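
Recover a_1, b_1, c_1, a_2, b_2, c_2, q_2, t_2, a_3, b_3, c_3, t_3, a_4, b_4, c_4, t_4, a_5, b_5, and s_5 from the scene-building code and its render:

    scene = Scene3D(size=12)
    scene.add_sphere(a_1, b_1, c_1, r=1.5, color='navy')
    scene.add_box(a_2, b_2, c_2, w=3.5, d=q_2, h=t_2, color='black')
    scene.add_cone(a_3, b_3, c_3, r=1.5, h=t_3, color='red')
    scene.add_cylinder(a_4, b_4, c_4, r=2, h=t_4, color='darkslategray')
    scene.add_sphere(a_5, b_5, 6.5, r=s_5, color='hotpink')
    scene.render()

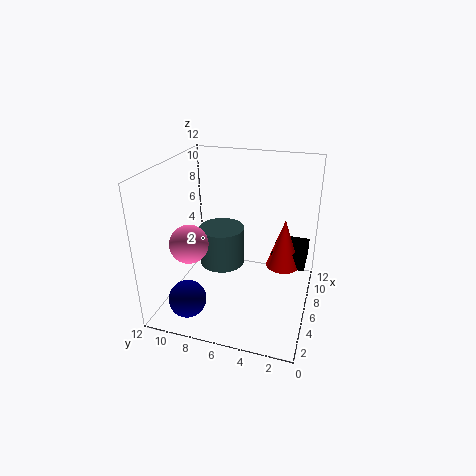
a_1 = 2; b_1 = 9; c_1 = 2; a_2 = 8; b_2 = 0.5; c_2 = 2.5; q_2 = 3; t_2 = 1.5; a_3 = 8.5; b_3 = 2.5; c_3 = 2.5; t_3 = 4.5; a_4 = 7.5; b_4 = 8; c_4 = 2.5; t_4 = 3.5; a_5 = 3; b_5 = 9; s_5 = 1.5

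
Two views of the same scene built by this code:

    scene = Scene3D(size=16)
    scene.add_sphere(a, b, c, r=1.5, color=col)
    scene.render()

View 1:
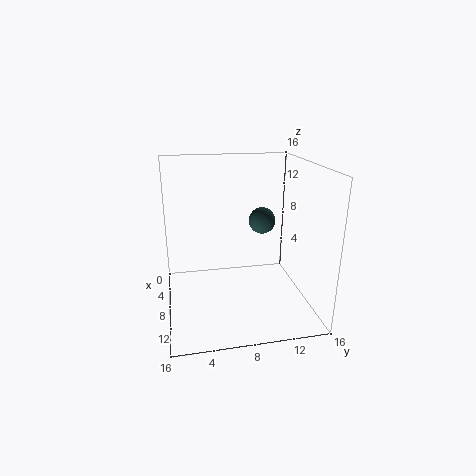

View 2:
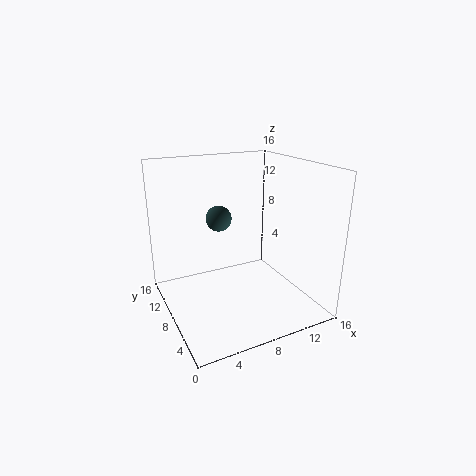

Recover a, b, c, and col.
a = 7
b = 11
c = 9.5
col = 'darkslategray'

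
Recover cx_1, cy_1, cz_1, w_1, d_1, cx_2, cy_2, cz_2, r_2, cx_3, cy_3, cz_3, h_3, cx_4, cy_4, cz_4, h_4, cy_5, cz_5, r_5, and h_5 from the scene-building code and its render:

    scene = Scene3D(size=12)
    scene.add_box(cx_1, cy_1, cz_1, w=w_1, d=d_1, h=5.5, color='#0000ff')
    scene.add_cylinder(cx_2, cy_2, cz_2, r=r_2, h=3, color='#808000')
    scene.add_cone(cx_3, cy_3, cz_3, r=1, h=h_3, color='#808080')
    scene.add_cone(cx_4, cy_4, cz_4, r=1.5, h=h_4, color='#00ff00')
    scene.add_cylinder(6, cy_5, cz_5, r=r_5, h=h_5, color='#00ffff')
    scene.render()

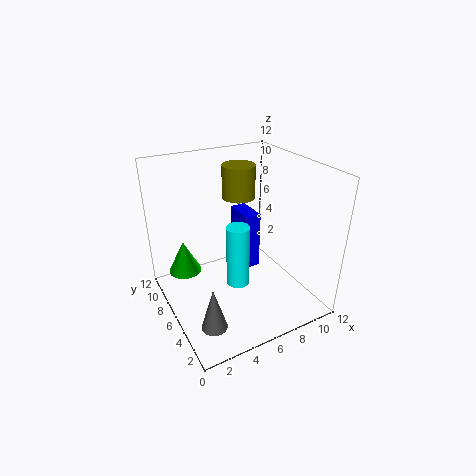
cx_1 = 8; cy_1 = 8; cz_1 = 1; w_1 = 1.5; d_1 = 3; cx_2 = 8; cy_2 = 9.5; cz_2 = 8; r_2 = 1.5; cx_3 = 2; cy_3 = 2.5; cz_3 = 1; h_3 = 3.5; cx_4 = 2.5; cy_4 = 10; cz_4 = 1.5; h_4 = 3; cy_5 = 6; cz_5 = 1.5; r_5 = 1; h_5 = 5.5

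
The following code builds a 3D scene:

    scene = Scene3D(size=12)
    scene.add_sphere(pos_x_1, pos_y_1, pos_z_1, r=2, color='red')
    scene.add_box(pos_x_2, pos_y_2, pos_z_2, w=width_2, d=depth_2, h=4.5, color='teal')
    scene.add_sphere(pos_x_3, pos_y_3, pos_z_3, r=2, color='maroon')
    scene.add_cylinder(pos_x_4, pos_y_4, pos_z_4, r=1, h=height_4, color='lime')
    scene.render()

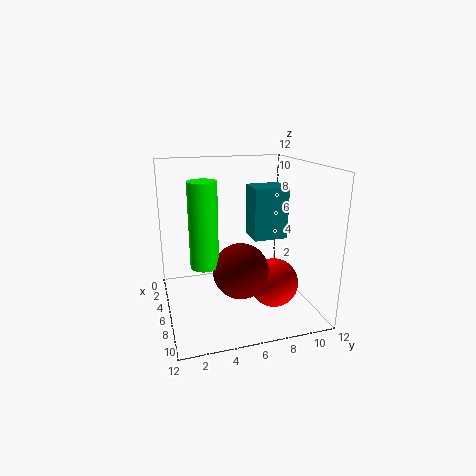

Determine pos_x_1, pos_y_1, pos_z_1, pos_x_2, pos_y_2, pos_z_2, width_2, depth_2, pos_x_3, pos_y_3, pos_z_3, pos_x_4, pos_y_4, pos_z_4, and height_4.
pos_x_1 = 8, pos_y_1 = 8.5, pos_z_1 = 2.5, pos_x_2 = 3.5, pos_y_2 = 7.5, pos_z_2 = 5.5, width_2 = 2.5, depth_2 = 3, pos_x_3 = 10, pos_y_3 = 5, pos_z_3 = 5, pos_x_4 = 9.5, pos_y_4 = 2.5, pos_z_4 = 5.5, height_4 = 6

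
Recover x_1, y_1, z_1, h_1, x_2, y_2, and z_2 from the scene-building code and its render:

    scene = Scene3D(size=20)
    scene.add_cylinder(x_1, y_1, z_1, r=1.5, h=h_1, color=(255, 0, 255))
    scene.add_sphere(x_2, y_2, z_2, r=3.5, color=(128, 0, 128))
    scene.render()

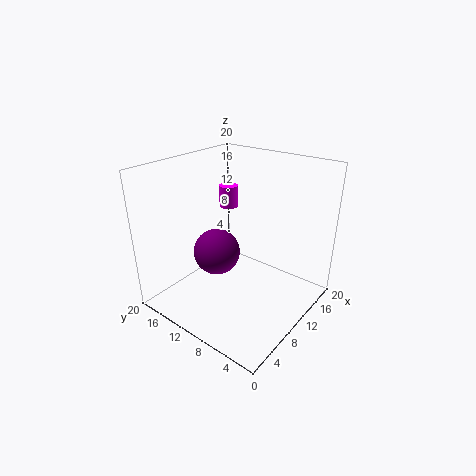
x_1 = 16.5, y_1 = 17, z_1 = 11, h_1 = 3.5, x_2 = 10.5, y_2 = 14.5, z_2 = 6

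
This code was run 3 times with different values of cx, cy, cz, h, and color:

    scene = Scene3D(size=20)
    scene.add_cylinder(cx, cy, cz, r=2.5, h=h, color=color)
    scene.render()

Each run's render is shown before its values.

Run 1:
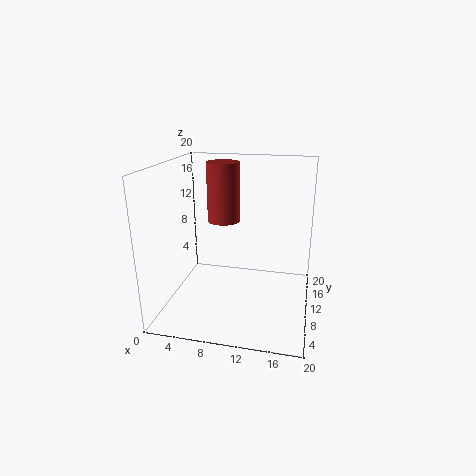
cx = 6.5; cy = 15.5; cz = 10.5; h = 9; color = 'brown'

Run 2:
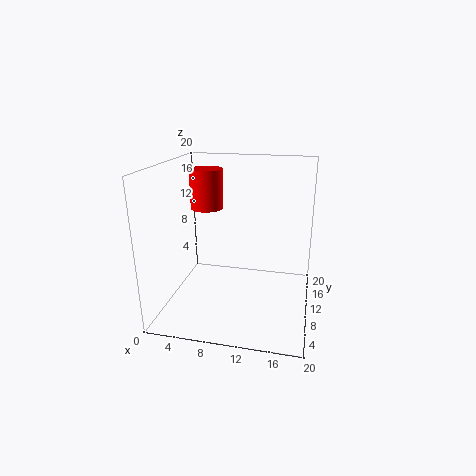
cx = 4; cy = 15; cz = 12.5; h = 6; color = 'red'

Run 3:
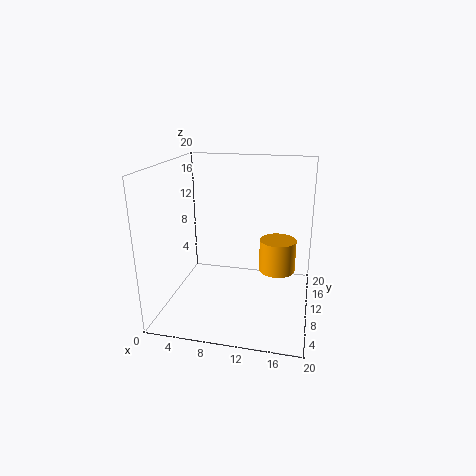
cx = 15.5; cy = 10.5; cz = 5.5; h = 4.5; color = 'orange'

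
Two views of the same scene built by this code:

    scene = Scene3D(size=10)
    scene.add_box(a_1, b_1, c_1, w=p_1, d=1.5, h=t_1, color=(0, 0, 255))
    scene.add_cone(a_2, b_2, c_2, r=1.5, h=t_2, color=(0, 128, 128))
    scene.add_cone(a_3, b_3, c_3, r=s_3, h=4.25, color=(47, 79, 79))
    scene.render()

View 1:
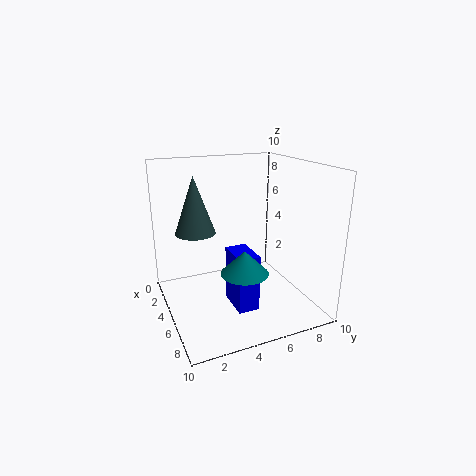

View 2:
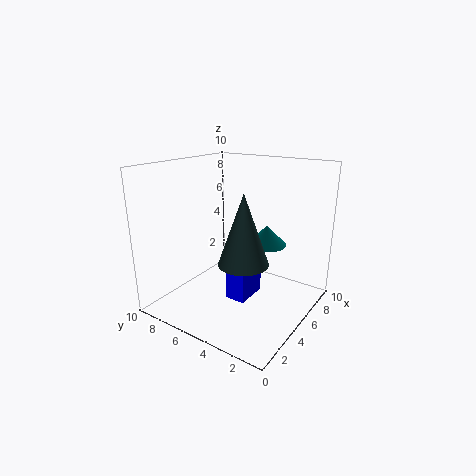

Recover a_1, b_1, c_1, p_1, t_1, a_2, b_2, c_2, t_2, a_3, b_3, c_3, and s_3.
a_1 = 4.5, b_1 = 4.25, c_1 = 0.25, p_1 = 2.5, t_1 = 4, a_2 = 7.75, b_2 = 4.25, c_2 = 3.75, t_2 = 1.5, a_3 = 2.25, b_3 = 2.75, c_3 = 4.75, s_3 = 1.5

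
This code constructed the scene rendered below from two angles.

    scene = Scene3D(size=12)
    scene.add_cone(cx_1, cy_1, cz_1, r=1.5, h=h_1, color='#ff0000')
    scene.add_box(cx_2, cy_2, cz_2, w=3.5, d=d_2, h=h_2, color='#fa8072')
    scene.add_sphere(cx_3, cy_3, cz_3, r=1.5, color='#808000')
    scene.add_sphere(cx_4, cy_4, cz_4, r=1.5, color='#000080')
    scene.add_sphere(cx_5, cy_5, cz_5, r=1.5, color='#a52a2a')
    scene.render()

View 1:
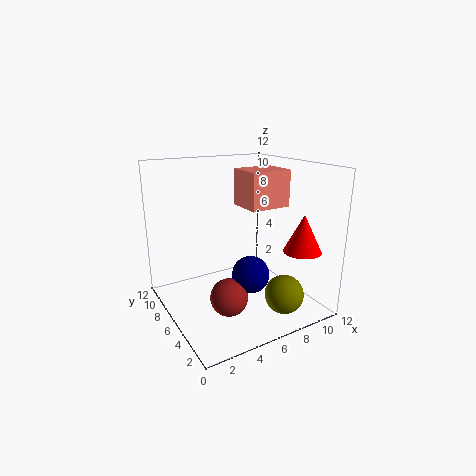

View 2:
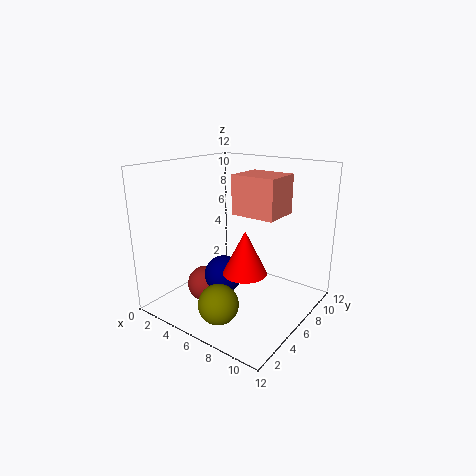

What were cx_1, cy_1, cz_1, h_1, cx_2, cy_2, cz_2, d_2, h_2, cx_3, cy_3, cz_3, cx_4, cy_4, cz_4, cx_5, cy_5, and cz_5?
cx_1 = 9.5, cy_1 = 2, cz_1 = 5.5, h_1 = 3, cx_2 = 6.5, cy_2 = 4.5, cz_2 = 8.5, d_2 = 3, h_2 = 3, cx_3 = 7.5, cy_3 = 1.5, cz_3 = 2.5, cx_4 = 6, cy_4 = 4, cz_4 = 3.5, cx_5 = 4, cy_5 = 4, cz_5 = 2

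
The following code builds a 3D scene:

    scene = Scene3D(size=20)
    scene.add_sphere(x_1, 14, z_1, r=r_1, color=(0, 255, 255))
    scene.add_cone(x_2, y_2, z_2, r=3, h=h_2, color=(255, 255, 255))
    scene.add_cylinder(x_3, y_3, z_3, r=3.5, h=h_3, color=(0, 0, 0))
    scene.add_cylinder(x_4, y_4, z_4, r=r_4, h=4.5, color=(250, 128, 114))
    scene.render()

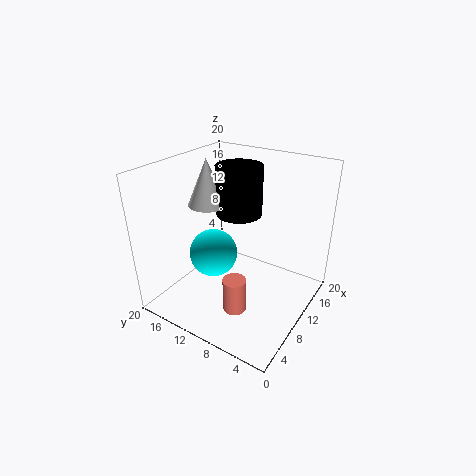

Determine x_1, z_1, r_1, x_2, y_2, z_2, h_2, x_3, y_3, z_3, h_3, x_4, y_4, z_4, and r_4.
x_1 = 9.5; z_1 = 6.5; r_1 = 3.5; x_2 = 12.5; y_2 = 17; z_2 = 12.5; h_2 = 7; x_3 = 15; y_3 = 13; z_3 = 11; h_3 = 7.5; x_4 = 4.5; y_4 = 7; z_4 = 3; r_4 = 1.5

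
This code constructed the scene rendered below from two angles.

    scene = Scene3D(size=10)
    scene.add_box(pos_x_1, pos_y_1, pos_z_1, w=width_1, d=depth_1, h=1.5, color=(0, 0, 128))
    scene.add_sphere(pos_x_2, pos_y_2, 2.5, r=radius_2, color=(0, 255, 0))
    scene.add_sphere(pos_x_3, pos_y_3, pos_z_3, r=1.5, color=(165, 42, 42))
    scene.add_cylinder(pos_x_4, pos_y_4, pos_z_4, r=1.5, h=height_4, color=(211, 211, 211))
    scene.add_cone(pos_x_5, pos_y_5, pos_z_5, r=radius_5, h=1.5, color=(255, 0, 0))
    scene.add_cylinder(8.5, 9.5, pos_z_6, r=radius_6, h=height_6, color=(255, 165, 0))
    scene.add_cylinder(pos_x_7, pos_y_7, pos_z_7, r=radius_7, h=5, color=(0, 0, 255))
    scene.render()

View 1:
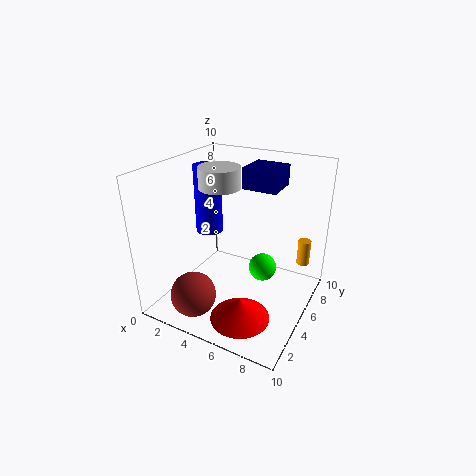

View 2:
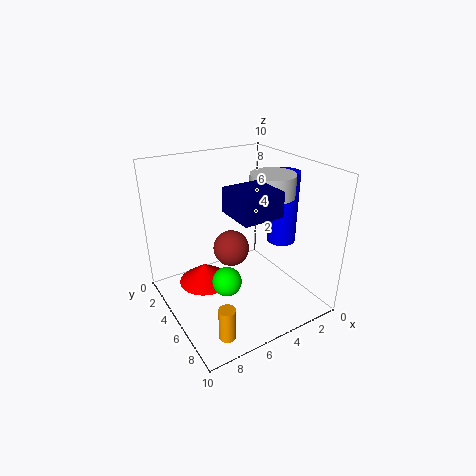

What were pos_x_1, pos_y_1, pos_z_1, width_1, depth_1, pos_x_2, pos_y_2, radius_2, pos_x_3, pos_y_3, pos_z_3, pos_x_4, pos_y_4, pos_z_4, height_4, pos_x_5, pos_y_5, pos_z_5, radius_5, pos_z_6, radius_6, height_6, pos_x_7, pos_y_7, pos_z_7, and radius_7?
pos_x_1 = 4.5, pos_y_1 = 6.5, pos_z_1 = 8, width_1 = 2.5, depth_1 = 2.5, pos_x_2 = 6.5, pos_y_2 = 6, radius_2 = 1, pos_x_3 = 3.5, pos_y_3 = 1.5, pos_z_3 = 2, pos_x_4 = 3, pos_y_4 = 6, pos_z_4 = 8, height_4 = 1.5, pos_x_5 = 6.5, pos_y_5 = 2.5, pos_z_5 = 0.5, radius_5 = 2, pos_z_6 = 1.5, radius_6 = 0.5, height_6 = 2, pos_x_7 = 2, pos_y_7 = 6, pos_z_7 = 4.5, radius_7 = 1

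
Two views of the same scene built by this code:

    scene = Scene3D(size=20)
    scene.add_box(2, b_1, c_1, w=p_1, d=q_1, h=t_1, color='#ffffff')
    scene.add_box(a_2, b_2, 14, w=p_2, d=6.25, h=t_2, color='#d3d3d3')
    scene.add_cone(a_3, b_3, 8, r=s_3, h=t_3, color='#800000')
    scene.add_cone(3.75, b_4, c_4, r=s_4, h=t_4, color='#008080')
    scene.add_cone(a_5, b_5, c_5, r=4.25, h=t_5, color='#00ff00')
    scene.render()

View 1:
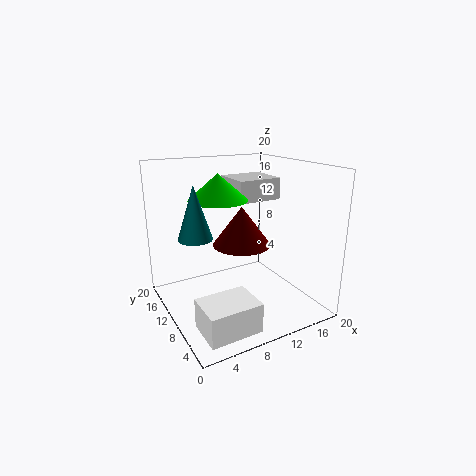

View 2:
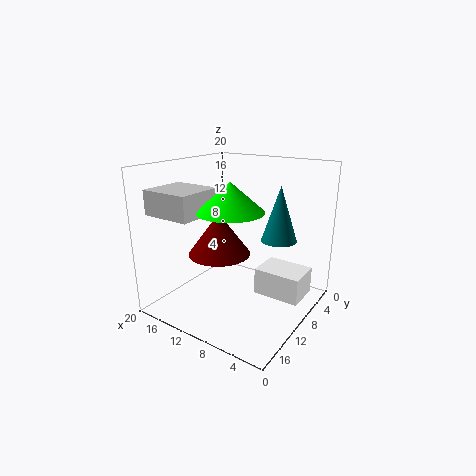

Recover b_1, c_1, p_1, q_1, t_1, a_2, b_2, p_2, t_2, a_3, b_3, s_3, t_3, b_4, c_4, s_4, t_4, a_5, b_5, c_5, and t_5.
b_1 = 1.75; c_1 = 0.25; p_1 = 7; q_1 = 5.25; t_1 = 4; a_2 = 11.75; b_2 = 12.25; p_2 = 6.75; t_2 = 3.25; a_3 = 11.75; b_3 = 12; s_3 = 4.25; t_3 = 5.75; b_4 = 10; c_4 = 11; s_4 = 2.25; t_4 = 7; a_5 = 8.75; b_5 = 13.5; c_5 = 14.75; t_5 = 3.75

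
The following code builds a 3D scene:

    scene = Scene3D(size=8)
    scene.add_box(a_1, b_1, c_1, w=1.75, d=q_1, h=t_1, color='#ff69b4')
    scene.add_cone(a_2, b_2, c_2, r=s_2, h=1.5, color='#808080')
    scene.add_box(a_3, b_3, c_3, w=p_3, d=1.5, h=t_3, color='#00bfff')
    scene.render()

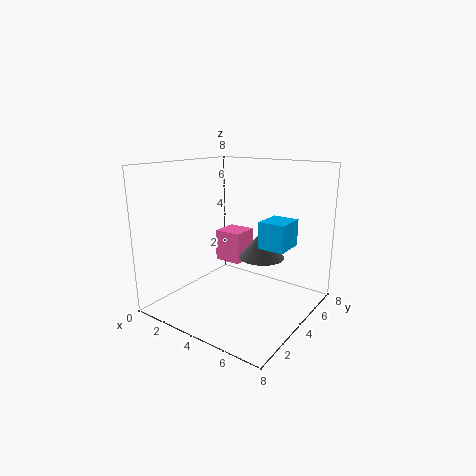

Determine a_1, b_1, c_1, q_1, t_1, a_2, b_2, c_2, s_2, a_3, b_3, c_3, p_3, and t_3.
a_1 = 1, b_1 = 5.75, c_1 = 1.5, q_1 = 1.75, t_1 = 2, a_2 = 5.25, b_2 = 4.5, c_2 = 3, s_2 = 1.25, a_3 = 6.5, b_3 = 2, c_3 = 4.5, p_3 = 1.25, t_3 = 1.25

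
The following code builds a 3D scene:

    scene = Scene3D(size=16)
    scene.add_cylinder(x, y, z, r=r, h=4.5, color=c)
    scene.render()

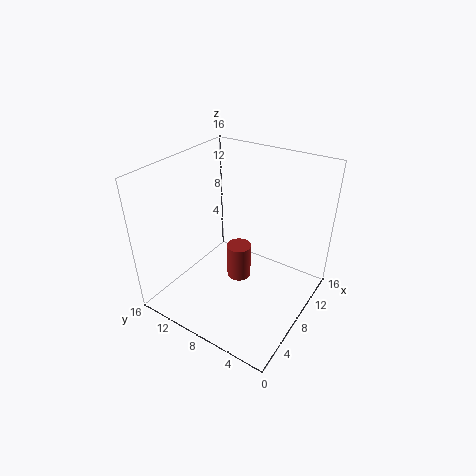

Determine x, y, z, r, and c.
x = 10.5, y = 9.5, z = 0.5, r = 1.5, c = 'brown'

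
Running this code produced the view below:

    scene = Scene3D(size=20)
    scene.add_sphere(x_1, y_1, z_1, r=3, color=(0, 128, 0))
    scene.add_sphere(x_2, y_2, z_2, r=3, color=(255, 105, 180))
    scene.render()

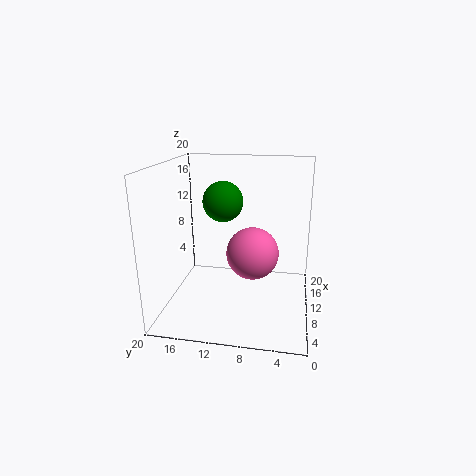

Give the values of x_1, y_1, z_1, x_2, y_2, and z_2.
x_1 = 14; y_1 = 13; z_1 = 14; x_2 = 3; y_2 = 7; z_2 = 11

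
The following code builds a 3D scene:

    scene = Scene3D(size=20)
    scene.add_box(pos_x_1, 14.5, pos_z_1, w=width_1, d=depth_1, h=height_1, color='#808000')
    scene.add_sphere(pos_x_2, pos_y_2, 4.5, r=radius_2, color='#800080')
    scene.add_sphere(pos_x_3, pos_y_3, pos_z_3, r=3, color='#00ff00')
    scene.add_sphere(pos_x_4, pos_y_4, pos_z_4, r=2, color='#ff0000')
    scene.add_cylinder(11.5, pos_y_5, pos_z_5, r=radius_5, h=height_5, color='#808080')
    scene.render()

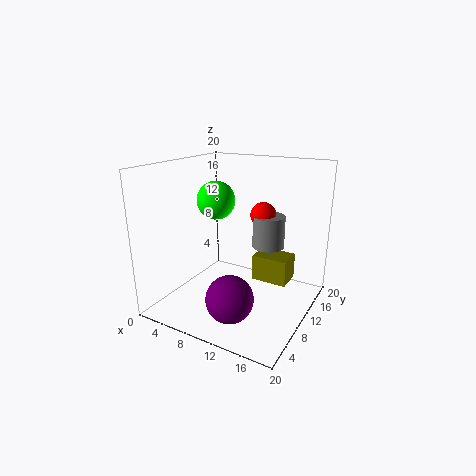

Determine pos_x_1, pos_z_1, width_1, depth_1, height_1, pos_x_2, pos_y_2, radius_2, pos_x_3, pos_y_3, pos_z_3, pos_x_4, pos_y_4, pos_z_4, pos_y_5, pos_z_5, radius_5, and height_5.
pos_x_1 = 10
pos_z_1 = 1.5
width_1 = 5.5
depth_1 = 4
height_1 = 4
pos_x_2 = 12.5
pos_y_2 = 3.5
radius_2 = 3
pos_x_3 = 3.5
pos_y_3 = 14.5
pos_z_3 = 13.5
pos_x_4 = 10.5
pos_y_4 = 17
pos_z_4 = 11.5
pos_y_5 = 17
pos_z_5 = 6.5
radius_5 = 2.5
height_5 = 5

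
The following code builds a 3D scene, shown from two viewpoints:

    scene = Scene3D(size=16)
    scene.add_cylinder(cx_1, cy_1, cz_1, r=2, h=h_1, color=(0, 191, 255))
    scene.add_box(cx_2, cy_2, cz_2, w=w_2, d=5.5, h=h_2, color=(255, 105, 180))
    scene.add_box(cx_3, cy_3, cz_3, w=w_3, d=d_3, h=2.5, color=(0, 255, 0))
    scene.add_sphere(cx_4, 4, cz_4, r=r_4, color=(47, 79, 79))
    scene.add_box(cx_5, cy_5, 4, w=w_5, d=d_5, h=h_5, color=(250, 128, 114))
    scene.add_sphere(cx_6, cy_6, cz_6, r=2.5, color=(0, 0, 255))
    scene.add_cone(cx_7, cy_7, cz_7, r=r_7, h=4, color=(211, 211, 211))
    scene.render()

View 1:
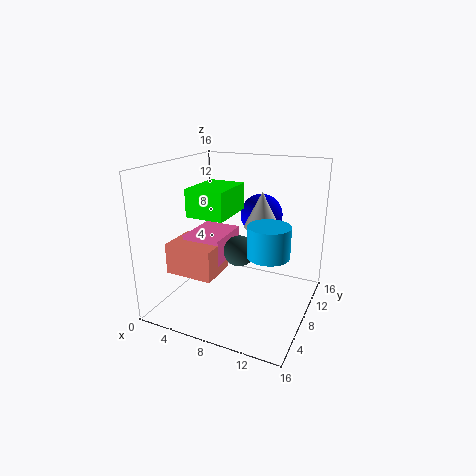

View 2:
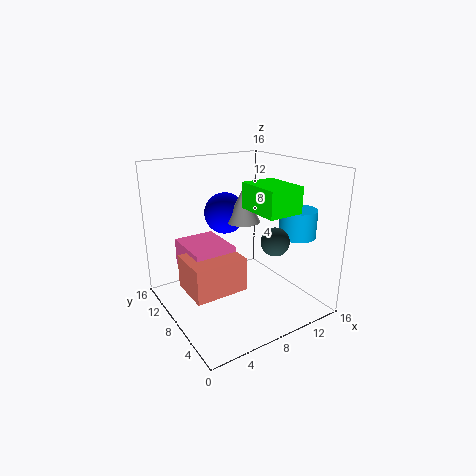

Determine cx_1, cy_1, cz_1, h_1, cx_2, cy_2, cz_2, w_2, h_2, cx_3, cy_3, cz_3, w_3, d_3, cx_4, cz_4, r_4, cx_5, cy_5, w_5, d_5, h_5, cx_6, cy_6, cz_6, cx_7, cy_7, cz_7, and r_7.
cx_1 = 13
cy_1 = 4
cz_1 = 8.5
h_1 = 3
cx_2 = 2
cy_2 = 6
cz_2 = 5
w_2 = 4.5
h_2 = 3
cx_3 = 6.5
cy_3 = 0.5
cz_3 = 12.5
w_3 = 3.5
d_3 = 4.5
cx_4 = 10
cz_4 = 8.5
r_4 = 1.5
cx_5 = 1
cy_5 = 4
w_5 = 5.5
d_5 = 4.5
h_5 = 3.5
cx_6 = 9
cy_6 = 12.5
cz_6 = 9.5
cx_7 = 10
cy_7 = 10
cz_7 = 9
r_7 = 2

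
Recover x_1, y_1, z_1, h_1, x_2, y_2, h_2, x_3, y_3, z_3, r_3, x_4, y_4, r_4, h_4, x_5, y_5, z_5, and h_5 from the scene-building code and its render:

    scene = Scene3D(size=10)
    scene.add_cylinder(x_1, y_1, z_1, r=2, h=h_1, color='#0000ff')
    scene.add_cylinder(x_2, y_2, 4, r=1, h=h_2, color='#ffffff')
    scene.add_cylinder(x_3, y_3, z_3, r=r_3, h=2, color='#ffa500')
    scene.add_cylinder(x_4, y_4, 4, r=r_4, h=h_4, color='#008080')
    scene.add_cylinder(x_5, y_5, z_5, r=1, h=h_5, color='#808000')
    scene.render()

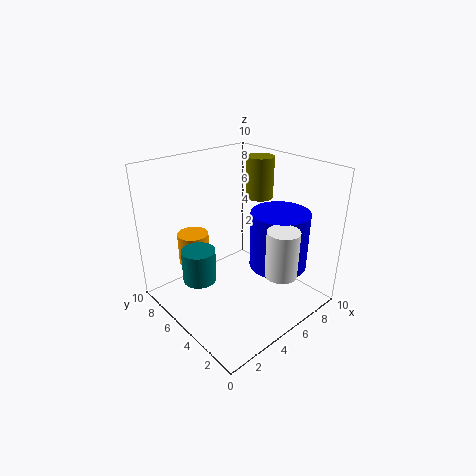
x_1 = 7, y_1 = 3, z_1 = 3, h_1 = 4, x_2 = 5, y_2 = 1, h_2 = 3, x_3 = 2, y_3 = 6, z_3 = 4, r_3 = 1, x_4 = 1, y_4 = 4, r_4 = 1, h_4 = 2, x_5 = 8, y_5 = 6, z_5 = 7, h_5 = 3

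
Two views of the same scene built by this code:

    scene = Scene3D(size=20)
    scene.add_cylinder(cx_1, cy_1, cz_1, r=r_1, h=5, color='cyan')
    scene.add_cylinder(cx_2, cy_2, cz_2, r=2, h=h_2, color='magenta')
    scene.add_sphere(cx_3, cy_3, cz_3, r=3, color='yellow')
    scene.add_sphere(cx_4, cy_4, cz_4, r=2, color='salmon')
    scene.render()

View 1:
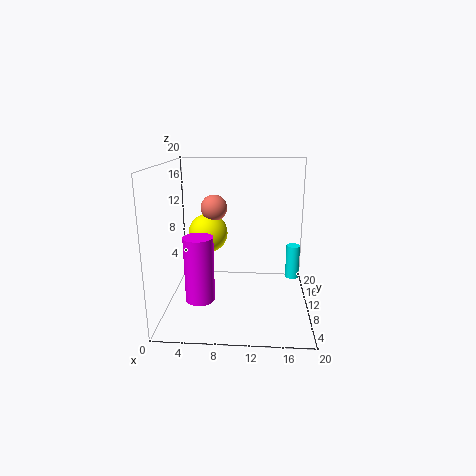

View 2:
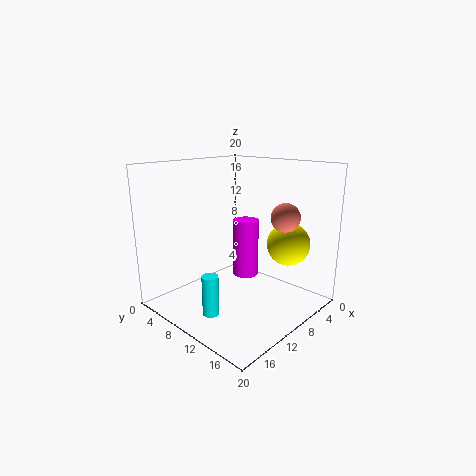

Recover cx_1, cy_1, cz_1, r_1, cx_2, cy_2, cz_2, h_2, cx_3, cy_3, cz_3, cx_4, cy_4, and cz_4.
cx_1 = 18, cy_1 = 13, cz_1 = 3, r_1 = 1, cx_2 = 5, cy_2 = 7, cz_2 = 2, h_2 = 9, cx_3 = 5, cy_3 = 15, cz_3 = 9, cx_4 = 6, cy_4 = 15, cz_4 = 13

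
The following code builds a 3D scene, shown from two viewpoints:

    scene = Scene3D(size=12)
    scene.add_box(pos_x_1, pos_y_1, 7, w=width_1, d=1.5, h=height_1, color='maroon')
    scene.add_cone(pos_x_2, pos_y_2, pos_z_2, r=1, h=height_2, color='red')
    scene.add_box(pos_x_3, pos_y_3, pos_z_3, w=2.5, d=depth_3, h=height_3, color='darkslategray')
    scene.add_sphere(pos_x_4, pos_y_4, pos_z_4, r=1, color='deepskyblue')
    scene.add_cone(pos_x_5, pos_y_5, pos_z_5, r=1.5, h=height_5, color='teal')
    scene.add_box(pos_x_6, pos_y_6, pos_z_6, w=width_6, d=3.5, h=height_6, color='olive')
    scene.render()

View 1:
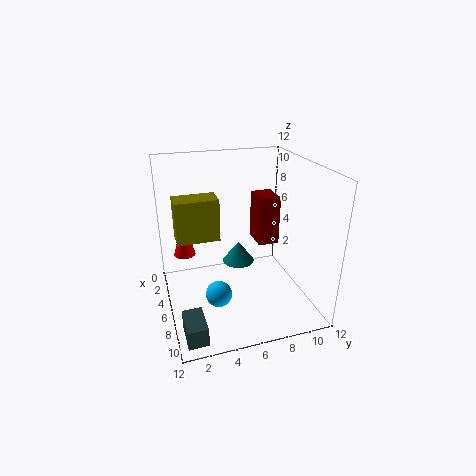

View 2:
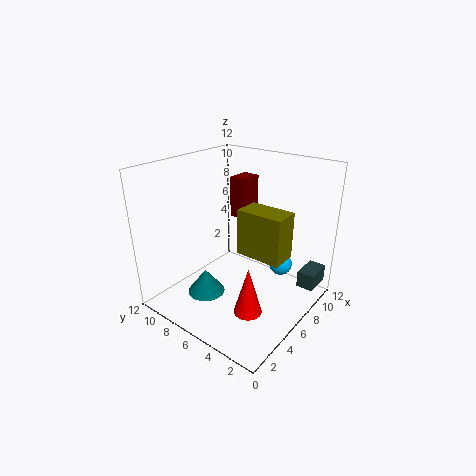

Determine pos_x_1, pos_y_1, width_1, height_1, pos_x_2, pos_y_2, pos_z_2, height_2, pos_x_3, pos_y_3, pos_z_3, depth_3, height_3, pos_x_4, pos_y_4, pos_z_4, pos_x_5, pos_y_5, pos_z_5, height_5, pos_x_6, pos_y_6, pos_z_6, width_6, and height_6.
pos_x_1 = 7.5, pos_y_1 = 6.5, width_1 = 2, height_1 = 3.5, pos_x_2 = 2, pos_y_2 = 2, pos_z_2 = 3, height_2 = 3.5, pos_x_3 = 9.5, pos_y_3 = 0.5, pos_z_3 = 1, depth_3 = 1.5, height_3 = 1.5, pos_x_4 = 9, pos_y_4 = 3.5, pos_z_4 = 3, pos_x_5 = 3, pos_y_5 = 7, pos_z_5 = 2, height_5 = 2, pos_x_6 = 4, pos_y_6 = 1, pos_z_6 = 6, width_6 = 2, height_6 = 3.5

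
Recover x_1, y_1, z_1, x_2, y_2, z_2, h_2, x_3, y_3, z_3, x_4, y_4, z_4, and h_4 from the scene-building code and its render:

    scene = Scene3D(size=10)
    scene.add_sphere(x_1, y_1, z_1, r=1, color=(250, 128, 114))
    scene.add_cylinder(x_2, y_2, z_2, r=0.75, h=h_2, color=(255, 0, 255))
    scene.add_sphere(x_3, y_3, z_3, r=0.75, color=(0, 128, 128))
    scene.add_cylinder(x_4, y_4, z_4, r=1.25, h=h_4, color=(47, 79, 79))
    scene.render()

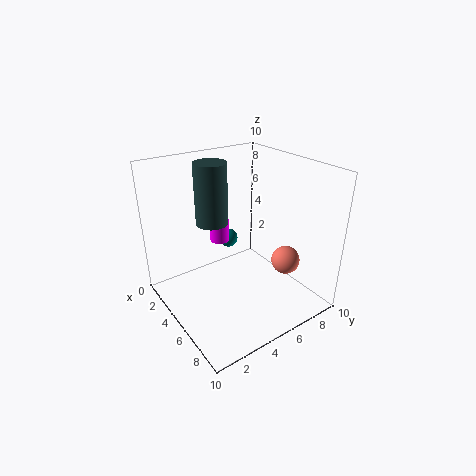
x_1 = 7, y_1 = 7.75, z_1 = 3.25, x_2 = 1.75, y_2 = 5.5, z_2 = 3.25, h_2 = 1.75, x_3 = 1.5, y_3 = 6.5, z_3 = 3, x_4 = 1.5, y_4 = 5, z_4 = 4.75, h_4 = 4.75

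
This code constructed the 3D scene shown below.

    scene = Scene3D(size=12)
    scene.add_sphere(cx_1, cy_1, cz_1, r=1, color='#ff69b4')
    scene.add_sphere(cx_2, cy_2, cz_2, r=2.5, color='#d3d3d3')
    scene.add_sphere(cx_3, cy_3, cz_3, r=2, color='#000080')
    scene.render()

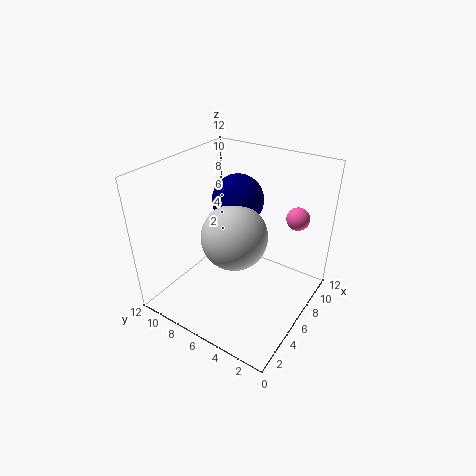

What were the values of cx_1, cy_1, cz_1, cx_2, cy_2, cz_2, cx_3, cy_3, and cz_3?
cx_1 = 10; cy_1 = 2.5; cz_1 = 7; cx_2 = 4; cy_2 = 5; cz_2 = 7.5; cx_3 = 6; cy_3 = 6; cz_3 = 9.5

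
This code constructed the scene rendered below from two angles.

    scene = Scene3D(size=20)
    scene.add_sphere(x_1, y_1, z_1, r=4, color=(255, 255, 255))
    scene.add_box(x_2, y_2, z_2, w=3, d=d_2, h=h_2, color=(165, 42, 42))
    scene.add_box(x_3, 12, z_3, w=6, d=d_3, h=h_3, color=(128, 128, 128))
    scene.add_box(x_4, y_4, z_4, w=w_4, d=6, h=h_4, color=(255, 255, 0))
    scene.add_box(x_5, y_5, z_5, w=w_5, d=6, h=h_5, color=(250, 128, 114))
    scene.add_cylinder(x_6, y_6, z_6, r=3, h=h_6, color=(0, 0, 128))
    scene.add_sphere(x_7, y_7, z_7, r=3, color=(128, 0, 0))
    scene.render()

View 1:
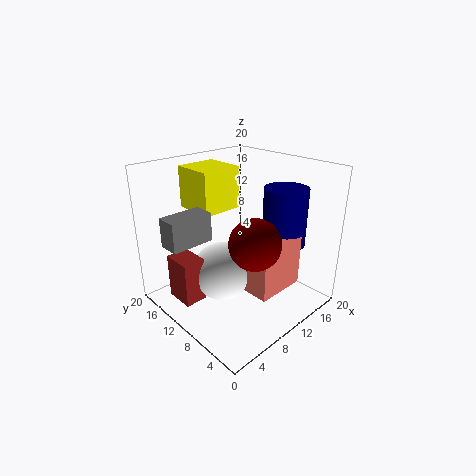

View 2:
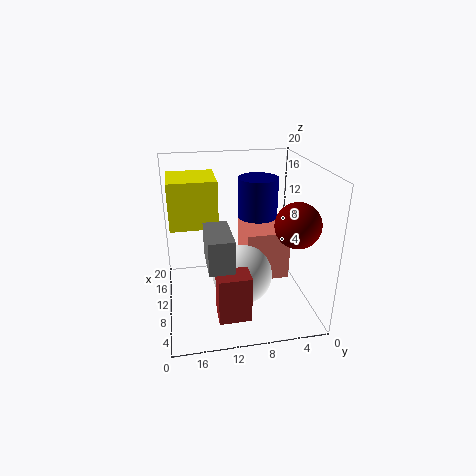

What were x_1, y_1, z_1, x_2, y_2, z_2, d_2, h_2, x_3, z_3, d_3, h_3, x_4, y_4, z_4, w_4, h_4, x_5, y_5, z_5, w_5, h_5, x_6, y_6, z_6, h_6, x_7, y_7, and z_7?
x_1 = 7; y_1 = 10; z_1 = 6; x_2 = 1; y_2 = 10; z_2 = 3; d_2 = 4; h_2 = 6; x_3 = 1; z_3 = 10; d_3 = 3; h_3 = 4; x_4 = 7; y_4 = 13; z_4 = 13; w_4 = 6; h_4 = 6; x_5 = 8; y_5 = 3; z_5 = 4; w_5 = 7; h_5 = 7; x_6 = 15; y_6 = 6; z_6 = 9; h_6 = 8; x_7 = 6; y_7 = 3; z_7 = 13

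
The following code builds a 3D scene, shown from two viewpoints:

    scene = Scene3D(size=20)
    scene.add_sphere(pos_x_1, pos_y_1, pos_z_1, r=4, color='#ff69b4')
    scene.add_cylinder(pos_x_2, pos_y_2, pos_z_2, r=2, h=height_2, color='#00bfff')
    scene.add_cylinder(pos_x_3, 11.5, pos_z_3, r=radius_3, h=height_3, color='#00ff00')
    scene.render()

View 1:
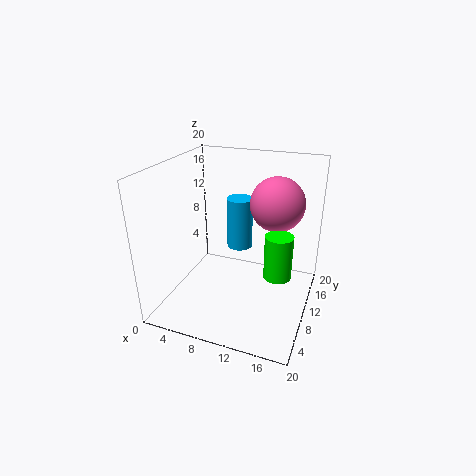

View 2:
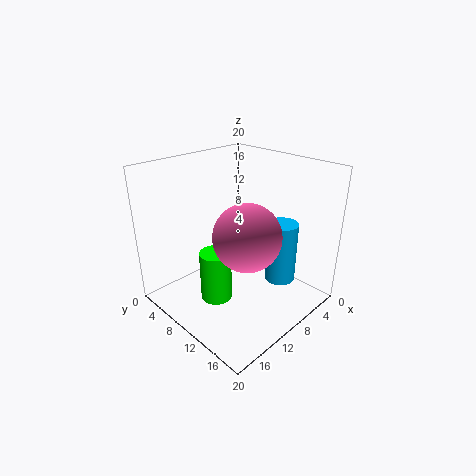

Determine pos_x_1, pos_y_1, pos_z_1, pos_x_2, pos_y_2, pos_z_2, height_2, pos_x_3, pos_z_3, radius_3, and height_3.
pos_x_1 = 14; pos_y_1 = 15.5; pos_z_1 = 13.5; pos_x_2 = 8; pos_y_2 = 16; pos_z_2 = 5.5; height_2 = 8; pos_x_3 = 15.5; pos_z_3 = 4; radius_3 = 2; height_3 = 6.5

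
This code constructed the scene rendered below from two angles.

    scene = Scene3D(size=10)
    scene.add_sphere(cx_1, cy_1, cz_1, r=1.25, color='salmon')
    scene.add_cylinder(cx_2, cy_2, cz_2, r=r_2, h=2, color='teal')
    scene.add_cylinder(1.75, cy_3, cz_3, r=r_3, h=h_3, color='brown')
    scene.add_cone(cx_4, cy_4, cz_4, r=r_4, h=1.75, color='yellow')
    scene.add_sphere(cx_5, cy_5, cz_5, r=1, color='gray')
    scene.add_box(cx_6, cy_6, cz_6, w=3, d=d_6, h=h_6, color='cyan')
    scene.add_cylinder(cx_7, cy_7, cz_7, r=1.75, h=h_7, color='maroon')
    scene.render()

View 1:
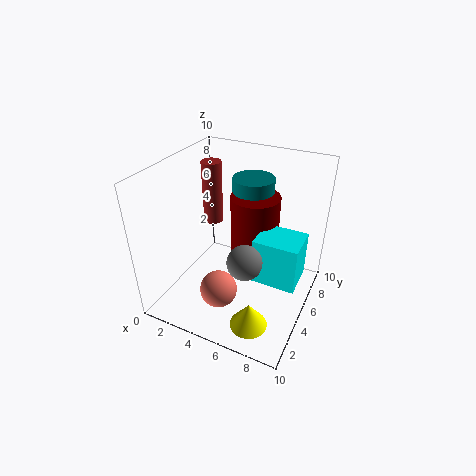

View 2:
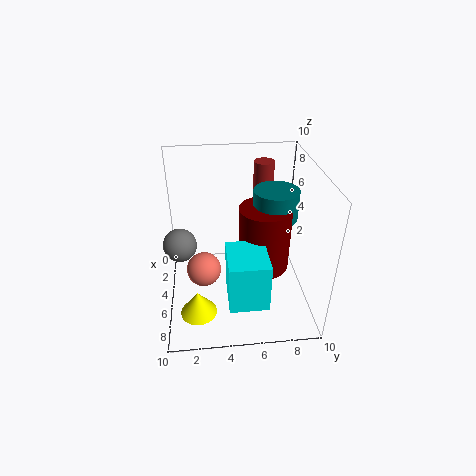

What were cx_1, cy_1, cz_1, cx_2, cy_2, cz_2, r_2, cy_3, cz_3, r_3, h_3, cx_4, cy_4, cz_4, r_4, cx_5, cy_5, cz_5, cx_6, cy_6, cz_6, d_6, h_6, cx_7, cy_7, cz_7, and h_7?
cx_1 = 4.75
cy_1 = 2.5
cz_1 = 2.25
cx_2 = 5
cy_2 = 7.5
cz_2 = 6.5
r_2 = 1.5
cy_3 = 7.25
cz_3 = 4.5
r_3 = 0.75
h_3 = 4.75
cx_4 = 7.25
cy_4 = 2
cz_4 = 0.5
r_4 = 1.25
cx_5 = 7.25
cy_5 = 1.25
cz_5 = 6.25
cx_6 = 6.5
cy_6 = 4
cz_6 = 2.5
d_6 = 2.5
h_6 = 3.25
cx_7 = 5.5
cy_7 = 6.75
cz_7 = 3
h_7 = 4.5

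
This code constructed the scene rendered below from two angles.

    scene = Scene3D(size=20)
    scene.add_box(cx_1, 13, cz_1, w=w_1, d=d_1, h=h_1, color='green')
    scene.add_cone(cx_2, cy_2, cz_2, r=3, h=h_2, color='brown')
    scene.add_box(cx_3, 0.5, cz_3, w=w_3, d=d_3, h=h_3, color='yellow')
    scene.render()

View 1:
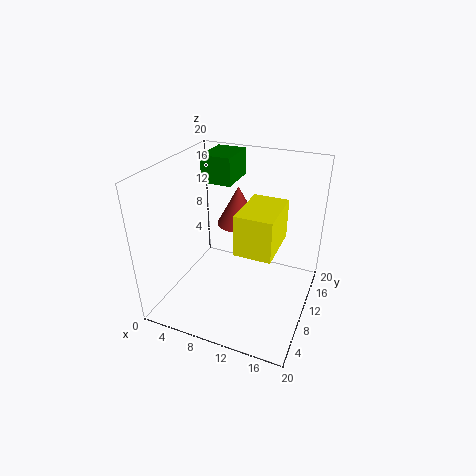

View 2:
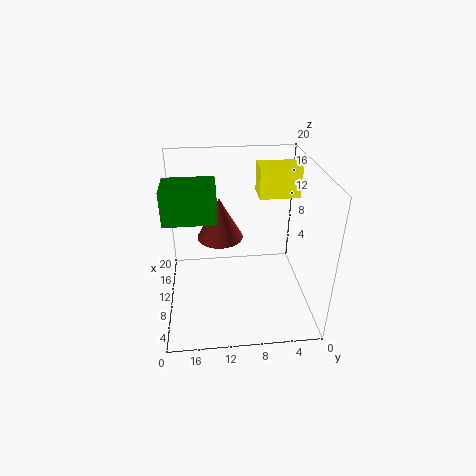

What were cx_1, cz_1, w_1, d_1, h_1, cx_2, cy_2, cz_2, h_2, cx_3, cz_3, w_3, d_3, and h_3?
cx_1 = 3, cz_1 = 16, w_1 = 4.5, d_1 = 6, h_1 = 4, cx_2 = 9, cy_2 = 12.5, cz_2 = 11, h_2 = 5.5, cx_3 = 13.5, cz_3 = 14, w_3 = 4, d_3 = 6, h_3 = 4.5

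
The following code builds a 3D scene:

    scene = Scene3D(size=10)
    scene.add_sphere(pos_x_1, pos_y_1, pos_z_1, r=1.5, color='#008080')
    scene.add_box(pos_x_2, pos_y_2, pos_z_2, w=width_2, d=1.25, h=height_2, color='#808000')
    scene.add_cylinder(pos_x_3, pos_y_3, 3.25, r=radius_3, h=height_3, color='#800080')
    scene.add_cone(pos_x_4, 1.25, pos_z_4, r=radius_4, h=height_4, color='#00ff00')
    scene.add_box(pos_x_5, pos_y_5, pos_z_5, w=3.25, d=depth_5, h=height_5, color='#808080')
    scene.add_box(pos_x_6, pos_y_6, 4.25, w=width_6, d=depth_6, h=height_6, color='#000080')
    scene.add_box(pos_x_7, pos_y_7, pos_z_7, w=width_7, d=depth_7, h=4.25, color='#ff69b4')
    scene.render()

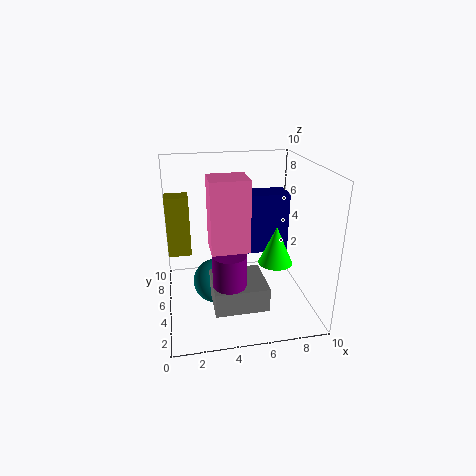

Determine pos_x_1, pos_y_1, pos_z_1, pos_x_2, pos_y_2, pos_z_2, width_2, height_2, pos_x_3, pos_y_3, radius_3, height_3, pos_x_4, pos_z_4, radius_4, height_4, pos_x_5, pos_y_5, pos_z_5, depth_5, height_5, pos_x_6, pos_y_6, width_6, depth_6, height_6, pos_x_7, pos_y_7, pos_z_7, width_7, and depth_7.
pos_x_1 = 3.25, pos_y_1 = 4.25, pos_z_1 = 2.25, pos_x_2 = 0.25, pos_y_2 = 4.5, pos_z_2 = 4.25, width_2 = 1.5, height_2 = 4, pos_x_3 = 3.75, pos_y_3 = 1.25, radius_3 = 1, height_3 = 2.5, pos_x_4 = 6.5, pos_z_4 = 5, radius_4 = 1, height_4 = 2.25, pos_x_5 = 2.75, pos_y_5 = 0.25, pos_z_5 = 2.25, depth_5 = 3, height_5 = 1.5, pos_x_6 = 5.25, pos_y_6 = 4, width_6 = 3, depth_6 = 1.75, height_6 = 4, pos_x_7 = 2.75, pos_y_7 = 1.25, pos_z_7 = 5.75, width_7 = 2.25, depth_7 = 2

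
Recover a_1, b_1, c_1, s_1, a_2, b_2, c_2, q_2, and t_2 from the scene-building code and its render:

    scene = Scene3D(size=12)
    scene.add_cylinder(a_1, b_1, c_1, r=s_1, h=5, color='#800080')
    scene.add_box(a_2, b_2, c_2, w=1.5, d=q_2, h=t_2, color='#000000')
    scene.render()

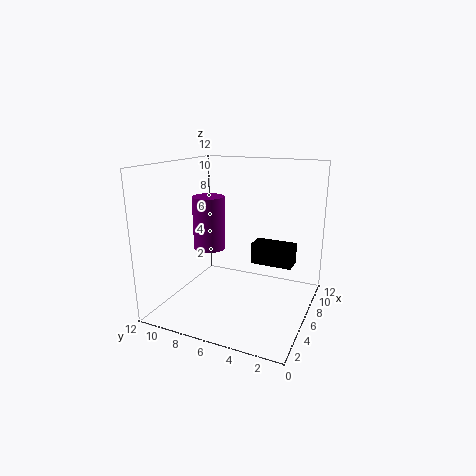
a_1 = 8.25, b_1 = 10, c_1 = 3.75, s_1 = 1.5, a_2 = 3.25, b_2 = 0.75, c_2 = 5.25, q_2 = 3, t_2 = 1.5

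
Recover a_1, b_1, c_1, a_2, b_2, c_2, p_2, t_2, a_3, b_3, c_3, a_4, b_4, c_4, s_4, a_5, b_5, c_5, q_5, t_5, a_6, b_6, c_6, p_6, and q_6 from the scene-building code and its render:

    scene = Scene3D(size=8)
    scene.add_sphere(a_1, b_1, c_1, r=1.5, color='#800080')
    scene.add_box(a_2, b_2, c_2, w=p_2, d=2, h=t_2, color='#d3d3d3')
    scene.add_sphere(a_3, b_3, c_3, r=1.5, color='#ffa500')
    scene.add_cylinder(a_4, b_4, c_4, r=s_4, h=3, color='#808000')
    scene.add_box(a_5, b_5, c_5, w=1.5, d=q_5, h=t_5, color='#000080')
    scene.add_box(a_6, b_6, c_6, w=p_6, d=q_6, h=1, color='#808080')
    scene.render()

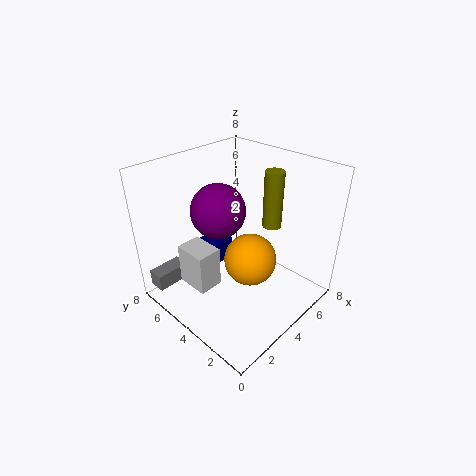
a_1 = 3.5; b_1 = 5; c_1 = 5.5; a_2 = 2; b_2 = 5; c_2 = 0.5; p_2 = 1.5; t_2 = 2.5; a_3 = 4.5; b_3 = 3.5; c_3 = 2.5; a_4 = 5; b_4 = 2.5; c_4 = 5; s_4 = 0.5; a_5 = 4.5; b_5 = 6.5; c_5 = 0.5; q_5 = 1.5; t_5 = 1.5; a_6 = 0.5; b_6 = 7; c_6 = 0.5; p_6 = 2; q_6 = 1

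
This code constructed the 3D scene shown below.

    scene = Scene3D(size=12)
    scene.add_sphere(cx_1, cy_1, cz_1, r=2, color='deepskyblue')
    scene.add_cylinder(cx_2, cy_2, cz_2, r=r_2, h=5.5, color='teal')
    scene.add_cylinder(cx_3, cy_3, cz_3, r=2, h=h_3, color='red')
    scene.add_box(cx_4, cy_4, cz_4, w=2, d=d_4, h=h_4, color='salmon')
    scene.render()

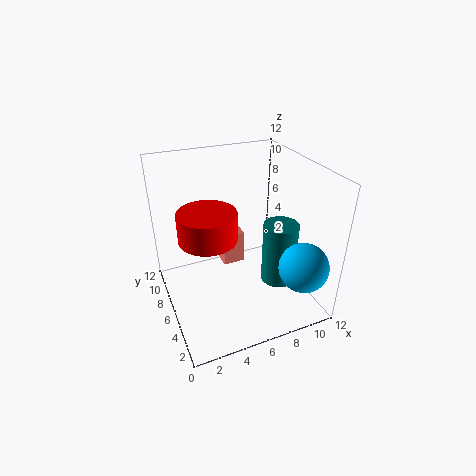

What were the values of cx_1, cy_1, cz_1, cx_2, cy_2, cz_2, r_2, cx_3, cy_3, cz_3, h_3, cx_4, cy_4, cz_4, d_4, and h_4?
cx_1 = 10, cy_1 = 2, cz_1 = 4.5, cx_2 = 9.5, cy_2 = 5, cz_2 = 1.5, r_2 = 1.5, cx_3 = 2.5, cy_3 = 3, cz_3 = 8.5, h_3 = 2, cx_4 = 5.5, cy_4 = 8, cz_4 = 2, d_4 = 2, h_4 = 3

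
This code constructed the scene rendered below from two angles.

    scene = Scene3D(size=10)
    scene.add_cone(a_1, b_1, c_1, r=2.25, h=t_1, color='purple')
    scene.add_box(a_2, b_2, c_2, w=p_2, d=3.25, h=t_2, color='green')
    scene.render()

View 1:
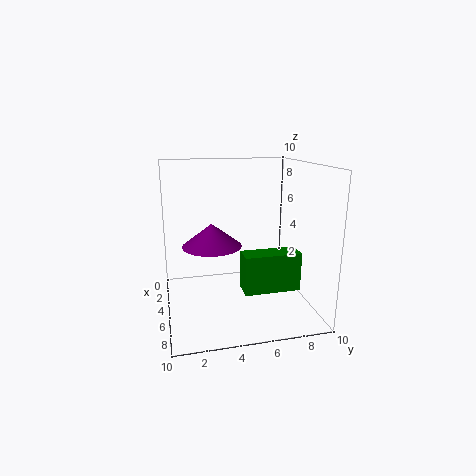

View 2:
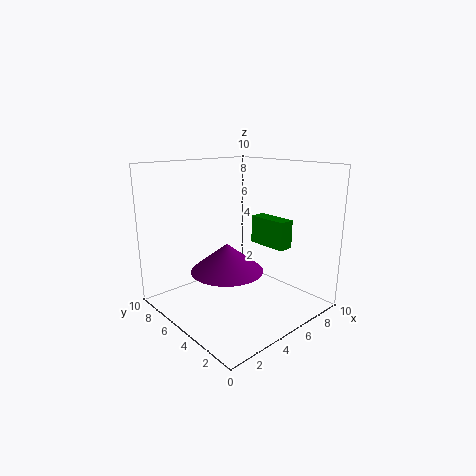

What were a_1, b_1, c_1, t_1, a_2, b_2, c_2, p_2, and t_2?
a_1 = 2.75, b_1 = 3.5, c_1 = 3.75, t_1 = 1.75, a_2 = 8.75, b_2 = 4.25, c_2 = 3.25, p_2 = 1.25, t_2 = 2.25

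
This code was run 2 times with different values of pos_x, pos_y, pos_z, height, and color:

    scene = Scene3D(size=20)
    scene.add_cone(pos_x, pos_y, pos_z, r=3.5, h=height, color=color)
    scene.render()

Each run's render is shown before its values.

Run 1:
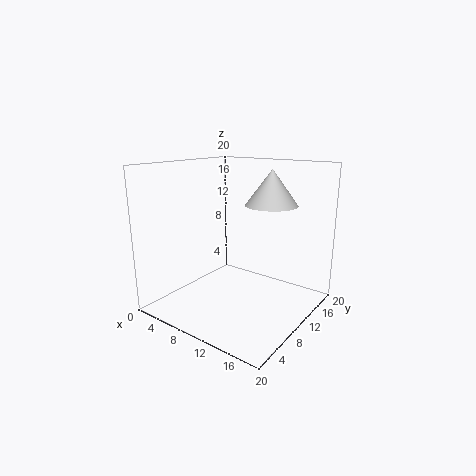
pos_x = 14, pos_y = 12, pos_z = 14.75, height = 4.75, color = 'lightgray'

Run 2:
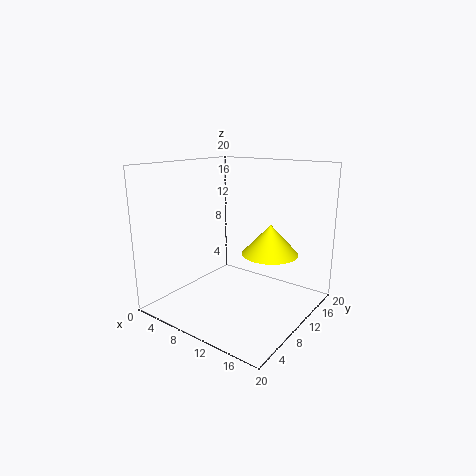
pos_x = 16, pos_y = 8.5, pos_z = 9.5, height = 3.75, color = 'yellow'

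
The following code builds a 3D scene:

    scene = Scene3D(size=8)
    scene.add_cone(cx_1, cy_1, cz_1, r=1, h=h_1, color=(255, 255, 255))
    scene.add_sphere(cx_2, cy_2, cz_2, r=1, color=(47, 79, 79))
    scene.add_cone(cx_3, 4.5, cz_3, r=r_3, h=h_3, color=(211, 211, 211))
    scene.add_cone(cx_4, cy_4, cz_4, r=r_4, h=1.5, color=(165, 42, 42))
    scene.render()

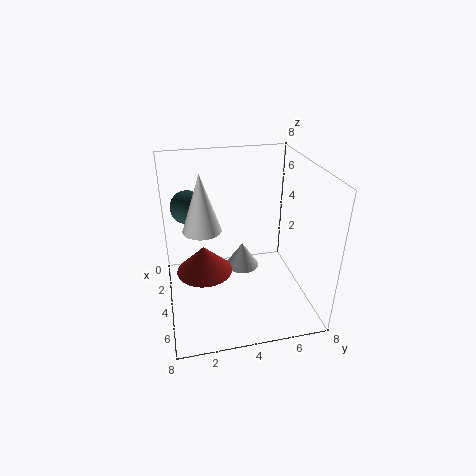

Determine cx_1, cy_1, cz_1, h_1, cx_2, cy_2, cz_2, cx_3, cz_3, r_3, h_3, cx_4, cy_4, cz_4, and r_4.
cx_1 = 4.5; cy_1 = 2; cz_1 = 5; h_1 = 3; cx_2 = 1.5; cy_2 = 1.5; cz_2 = 5; cx_3 = 3; cz_3 = 1.5; r_3 = 1; h_3 = 1.5; cx_4 = 4.5; cy_4 = 2; cz_4 = 2.5; r_4 = 1.5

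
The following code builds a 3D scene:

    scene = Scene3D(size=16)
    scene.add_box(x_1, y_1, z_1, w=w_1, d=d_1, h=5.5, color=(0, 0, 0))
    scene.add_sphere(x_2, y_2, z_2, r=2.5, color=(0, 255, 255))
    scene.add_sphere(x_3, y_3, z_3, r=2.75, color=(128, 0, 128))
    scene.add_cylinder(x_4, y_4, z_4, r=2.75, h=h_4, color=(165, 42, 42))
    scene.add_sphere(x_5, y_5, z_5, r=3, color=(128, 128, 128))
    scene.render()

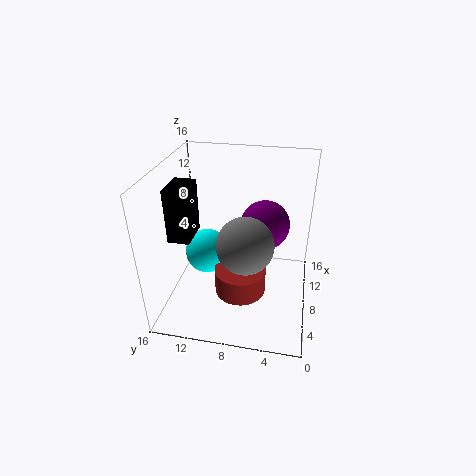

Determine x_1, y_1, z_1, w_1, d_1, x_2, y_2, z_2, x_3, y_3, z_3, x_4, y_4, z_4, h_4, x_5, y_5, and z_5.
x_1 = 3.5; y_1 = 12; z_1 = 9.5; w_1 = 3.5; d_1 = 2.25; x_2 = 7.75; y_2 = 11.5; z_2 = 6; x_3 = 9.75; y_3 = 5.25; z_3 = 9; x_4 = 5.5; y_4 = 7.25; z_4 = 3; h_4 = 2.75; x_5 = 5.5; y_5 = 6.75; z_5 = 8.75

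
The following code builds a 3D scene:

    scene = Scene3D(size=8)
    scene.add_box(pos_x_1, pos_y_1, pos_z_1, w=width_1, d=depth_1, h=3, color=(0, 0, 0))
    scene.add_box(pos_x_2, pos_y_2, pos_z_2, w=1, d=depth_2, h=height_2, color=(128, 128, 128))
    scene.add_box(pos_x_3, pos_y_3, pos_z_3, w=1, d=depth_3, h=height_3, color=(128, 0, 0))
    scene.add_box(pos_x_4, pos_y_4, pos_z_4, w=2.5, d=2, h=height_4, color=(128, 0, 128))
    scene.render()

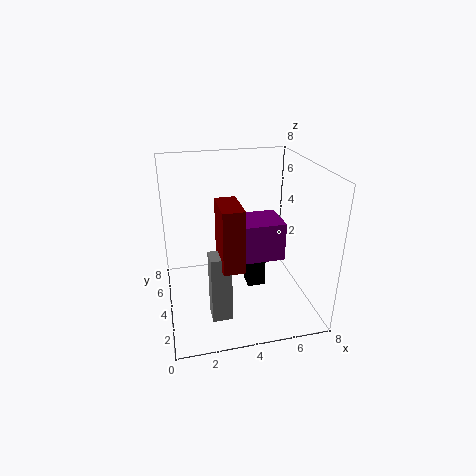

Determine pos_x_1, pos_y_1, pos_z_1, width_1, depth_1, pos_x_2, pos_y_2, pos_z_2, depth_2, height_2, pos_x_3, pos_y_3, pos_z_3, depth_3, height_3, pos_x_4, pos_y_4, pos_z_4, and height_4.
pos_x_1 = 4.5; pos_y_1 = 3.5; pos_z_1 = 1; width_1 = 1; depth_1 = 1; pos_x_2 = 2; pos_y_2 = 1; pos_z_2 = 1; depth_2 = 1; height_2 = 3.5; pos_x_3 = 2.5; pos_y_3 = 0.5; pos_z_3 = 4; depth_3 = 2; height_3 = 3; pos_x_4 = 3.5; pos_y_4 = 2; pos_z_4 = 3.5; height_4 = 2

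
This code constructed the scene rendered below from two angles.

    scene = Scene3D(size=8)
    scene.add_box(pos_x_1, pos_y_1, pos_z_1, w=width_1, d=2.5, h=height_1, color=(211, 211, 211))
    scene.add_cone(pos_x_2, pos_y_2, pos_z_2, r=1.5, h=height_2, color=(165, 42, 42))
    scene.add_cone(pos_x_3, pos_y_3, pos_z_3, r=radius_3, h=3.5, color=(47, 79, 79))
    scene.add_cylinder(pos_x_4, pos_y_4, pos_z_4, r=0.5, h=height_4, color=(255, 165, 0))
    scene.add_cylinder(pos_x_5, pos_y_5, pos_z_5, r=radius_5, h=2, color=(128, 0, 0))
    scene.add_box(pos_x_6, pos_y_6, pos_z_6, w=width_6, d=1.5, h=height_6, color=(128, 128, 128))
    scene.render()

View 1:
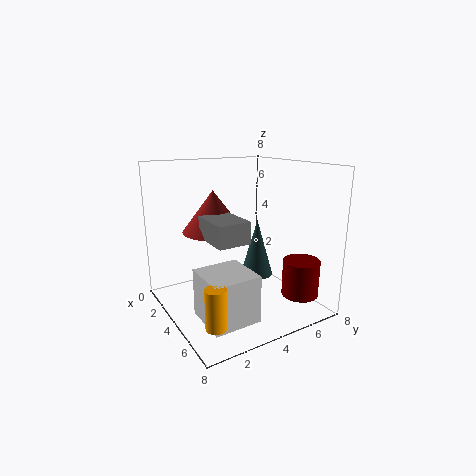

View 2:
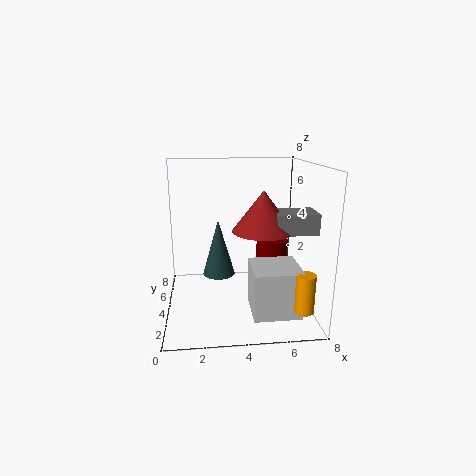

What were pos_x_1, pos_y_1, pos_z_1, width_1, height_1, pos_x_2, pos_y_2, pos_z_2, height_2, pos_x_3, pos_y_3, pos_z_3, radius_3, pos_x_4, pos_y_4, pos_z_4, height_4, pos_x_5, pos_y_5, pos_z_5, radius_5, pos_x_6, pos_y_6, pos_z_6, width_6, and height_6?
pos_x_1 = 4.5; pos_y_1 = 1; pos_z_1 = 0.5; width_1 = 2.5; height_1 = 2.5; pos_x_2 = 5; pos_y_2 = 2; pos_z_2 = 5; height_2 = 2; pos_x_3 = 3; pos_y_3 = 6; pos_z_3 = 1; radius_3 = 1; pos_x_4 = 7; pos_y_4 = 1; pos_z_4 = 1; height_4 = 2; pos_x_5 = 6.5; pos_y_5 = 6.5; pos_z_5 = 1; radius_5 = 1; pos_x_6 = 5.5; pos_y_6 = 1; pos_z_6 = 5; width_6 = 2; height_6 = 1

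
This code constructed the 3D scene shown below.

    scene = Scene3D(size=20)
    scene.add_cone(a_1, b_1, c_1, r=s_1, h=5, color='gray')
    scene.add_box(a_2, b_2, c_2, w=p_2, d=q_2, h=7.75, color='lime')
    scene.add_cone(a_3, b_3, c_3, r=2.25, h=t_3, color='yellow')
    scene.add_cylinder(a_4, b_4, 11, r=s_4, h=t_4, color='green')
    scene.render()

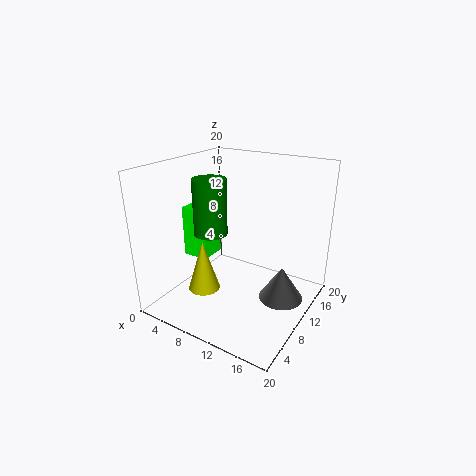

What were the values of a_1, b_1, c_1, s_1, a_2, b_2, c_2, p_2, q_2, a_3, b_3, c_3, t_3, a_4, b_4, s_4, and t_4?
a_1 = 15.5; b_1 = 13.25; c_1 = 0.25; s_1 = 3.25; a_2 = 0.25; b_2 = 9.75; c_2 = 5; p_2 = 4; q_2 = 4.25; a_3 = 6.25; b_3 = 6.75; c_3 = 2.5; t_3 = 7.25; a_4 = 7.25; b_4 = 7.5; s_4 = 2.25; t_4 = 7.5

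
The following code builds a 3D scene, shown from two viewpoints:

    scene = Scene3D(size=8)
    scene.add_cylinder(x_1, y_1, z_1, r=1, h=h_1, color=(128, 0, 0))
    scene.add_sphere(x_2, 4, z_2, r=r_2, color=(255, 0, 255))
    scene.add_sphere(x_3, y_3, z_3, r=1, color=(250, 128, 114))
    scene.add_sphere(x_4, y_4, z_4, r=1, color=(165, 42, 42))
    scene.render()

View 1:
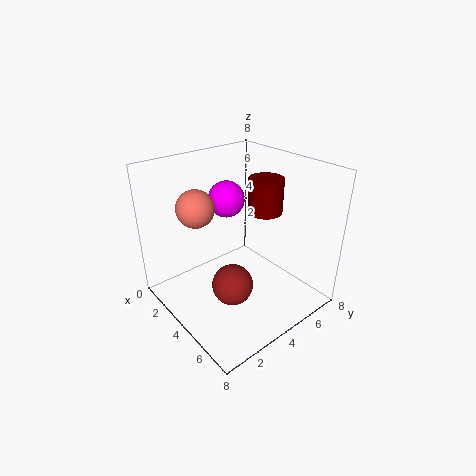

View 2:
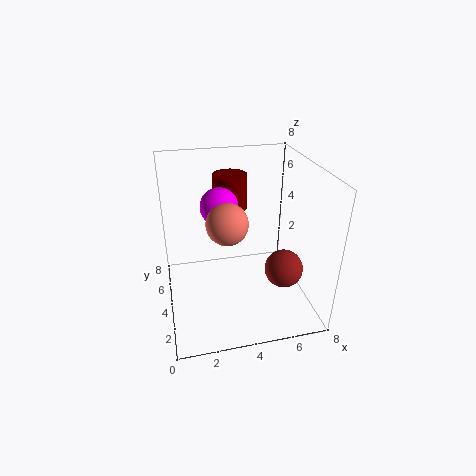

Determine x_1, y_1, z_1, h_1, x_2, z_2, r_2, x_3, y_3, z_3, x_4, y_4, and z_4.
x_1 = 4, y_1 = 6, z_1 = 5, h_1 = 2, x_2 = 3, z_2 = 6, r_2 = 1, x_3 = 3, y_3 = 2, z_3 = 6, x_4 = 6, y_4 = 2, z_4 = 3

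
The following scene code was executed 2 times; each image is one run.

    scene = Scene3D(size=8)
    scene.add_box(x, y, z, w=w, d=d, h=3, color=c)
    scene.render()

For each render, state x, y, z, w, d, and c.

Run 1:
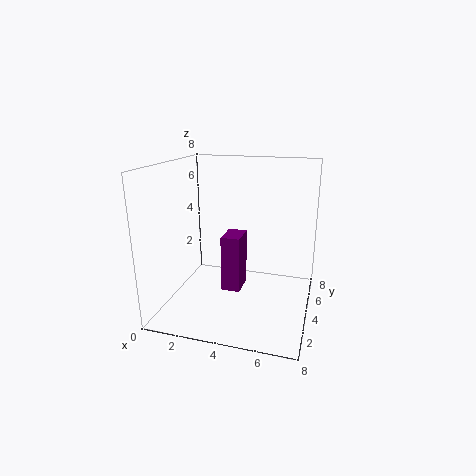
x = 3.5; y = 2.5; z = 1.5; w = 1; d = 1.5; c = 'purple'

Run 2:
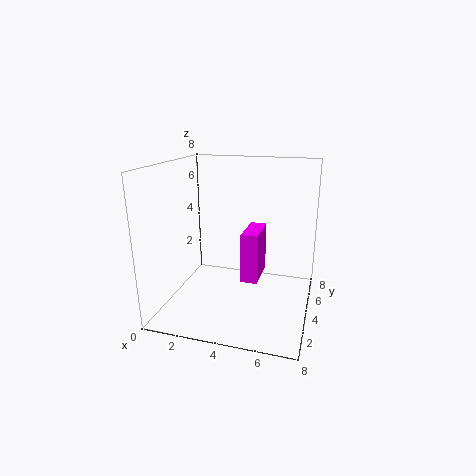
x = 4; y = 4.5; z = 1; w = 1; d = 2.5; c = 'magenta'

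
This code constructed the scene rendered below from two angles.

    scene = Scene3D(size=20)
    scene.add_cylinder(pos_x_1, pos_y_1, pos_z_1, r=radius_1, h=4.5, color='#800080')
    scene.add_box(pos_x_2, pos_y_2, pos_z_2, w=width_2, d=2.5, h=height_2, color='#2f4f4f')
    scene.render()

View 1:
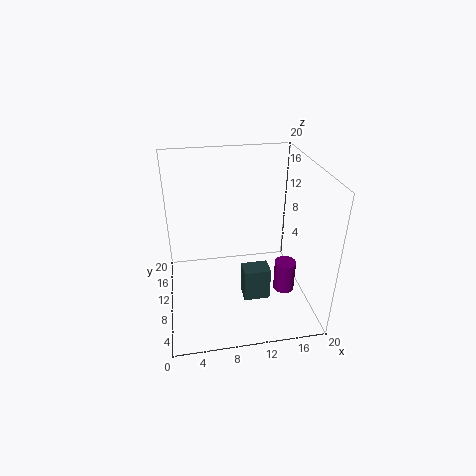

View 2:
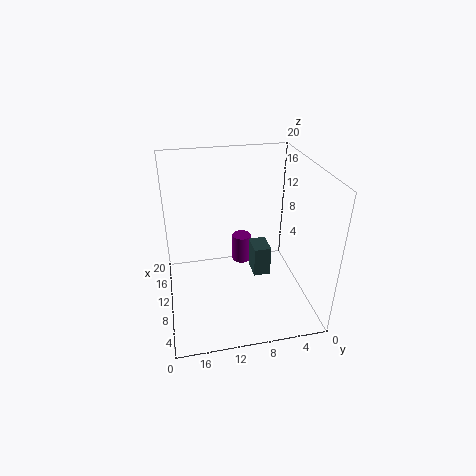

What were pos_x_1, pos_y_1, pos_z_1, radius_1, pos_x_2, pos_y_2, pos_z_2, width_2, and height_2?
pos_x_1 = 16.5; pos_y_1 = 8; pos_z_1 = 2; radius_1 = 1.5; pos_x_2 = 10; pos_y_2 = 5; pos_z_2 = 3; width_2 = 3.5; height_2 = 4.5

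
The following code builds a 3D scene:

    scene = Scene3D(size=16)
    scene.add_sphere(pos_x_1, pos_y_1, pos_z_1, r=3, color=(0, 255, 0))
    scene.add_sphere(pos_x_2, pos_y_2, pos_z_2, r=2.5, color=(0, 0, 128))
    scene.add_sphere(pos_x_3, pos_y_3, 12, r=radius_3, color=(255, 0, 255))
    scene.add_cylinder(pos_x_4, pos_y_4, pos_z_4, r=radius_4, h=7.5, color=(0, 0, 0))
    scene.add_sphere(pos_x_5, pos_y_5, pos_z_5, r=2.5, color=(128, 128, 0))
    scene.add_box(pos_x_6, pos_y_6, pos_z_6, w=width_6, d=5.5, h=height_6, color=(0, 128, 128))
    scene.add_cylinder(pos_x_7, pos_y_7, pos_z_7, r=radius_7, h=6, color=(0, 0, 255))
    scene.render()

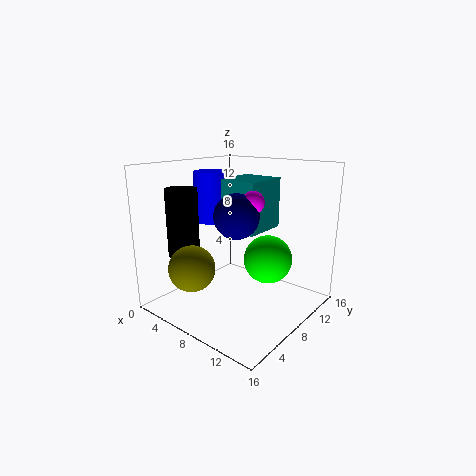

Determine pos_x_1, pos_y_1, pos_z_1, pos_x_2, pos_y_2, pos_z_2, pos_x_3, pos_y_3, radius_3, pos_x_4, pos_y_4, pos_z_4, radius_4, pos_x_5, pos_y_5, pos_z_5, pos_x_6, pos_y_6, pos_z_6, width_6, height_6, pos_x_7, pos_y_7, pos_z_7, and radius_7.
pos_x_1 = 8.75; pos_y_1 = 13; pos_z_1 = 4; pos_x_2 = 8; pos_y_2 = 7.75; pos_z_2 = 10.5; pos_x_3 = 9.25; pos_y_3 = 9; radius_3 = 1.25; pos_x_4 = 3.25; pos_y_4 = 4.25; pos_z_4 = 6; radius_4 = 1.75; pos_x_5 = 5.5; pos_y_5 = 3.25; pos_z_5 = 5.25; pos_x_6 = 4; pos_y_6 = 9.25; pos_z_6 = 8; width_6 = 5; height_6 = 6; pos_x_7 = 2.5; pos_y_7 = 9.5; pos_z_7 = 8.75; radius_7 = 2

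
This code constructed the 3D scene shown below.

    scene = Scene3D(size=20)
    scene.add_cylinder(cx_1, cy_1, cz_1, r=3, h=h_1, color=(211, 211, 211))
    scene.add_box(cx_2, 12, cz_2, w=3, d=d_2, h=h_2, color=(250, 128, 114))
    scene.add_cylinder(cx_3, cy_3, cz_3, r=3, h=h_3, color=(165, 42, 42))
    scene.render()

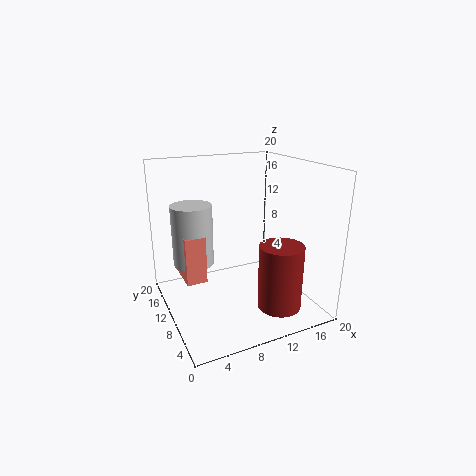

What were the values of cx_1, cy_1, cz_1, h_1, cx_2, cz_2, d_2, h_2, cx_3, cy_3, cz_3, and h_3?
cx_1 = 5, cy_1 = 15, cz_1 = 5, h_1 = 9, cx_2 = 3, cz_2 = 3, d_2 = 7, h_2 = 7, cx_3 = 14, cy_3 = 5, cz_3 = 1, h_3 = 9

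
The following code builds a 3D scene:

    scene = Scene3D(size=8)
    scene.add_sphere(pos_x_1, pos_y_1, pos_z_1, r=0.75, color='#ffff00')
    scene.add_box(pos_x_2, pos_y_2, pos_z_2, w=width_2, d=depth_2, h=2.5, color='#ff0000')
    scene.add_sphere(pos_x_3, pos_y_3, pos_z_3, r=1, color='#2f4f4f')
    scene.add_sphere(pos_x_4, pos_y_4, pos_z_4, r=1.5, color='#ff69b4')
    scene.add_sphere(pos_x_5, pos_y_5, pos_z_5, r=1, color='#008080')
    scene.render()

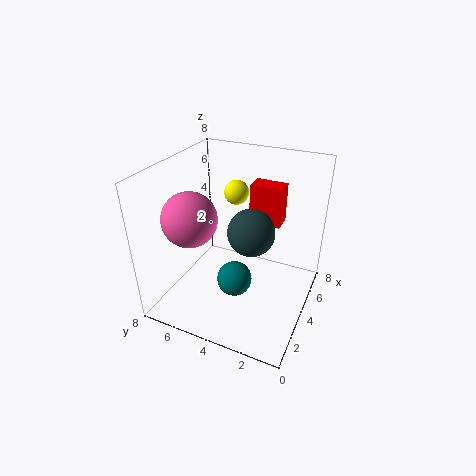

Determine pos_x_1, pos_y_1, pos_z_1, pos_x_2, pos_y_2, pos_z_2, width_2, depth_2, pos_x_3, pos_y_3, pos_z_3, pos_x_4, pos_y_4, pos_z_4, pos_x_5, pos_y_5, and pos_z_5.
pos_x_1 = 6.5, pos_y_1 = 5.25, pos_z_1 = 5.5, pos_x_2 = 6.75, pos_y_2 = 2.5, pos_z_2 = 3.5, width_2 = 1.25, depth_2 = 2, pos_x_3 = 1, pos_y_3 = 2, pos_z_3 = 6.5, pos_x_4 = 2.75, pos_y_4 = 6.25, pos_z_4 = 5.25, pos_x_5 = 3.5, pos_y_5 = 4, pos_z_5 = 1.5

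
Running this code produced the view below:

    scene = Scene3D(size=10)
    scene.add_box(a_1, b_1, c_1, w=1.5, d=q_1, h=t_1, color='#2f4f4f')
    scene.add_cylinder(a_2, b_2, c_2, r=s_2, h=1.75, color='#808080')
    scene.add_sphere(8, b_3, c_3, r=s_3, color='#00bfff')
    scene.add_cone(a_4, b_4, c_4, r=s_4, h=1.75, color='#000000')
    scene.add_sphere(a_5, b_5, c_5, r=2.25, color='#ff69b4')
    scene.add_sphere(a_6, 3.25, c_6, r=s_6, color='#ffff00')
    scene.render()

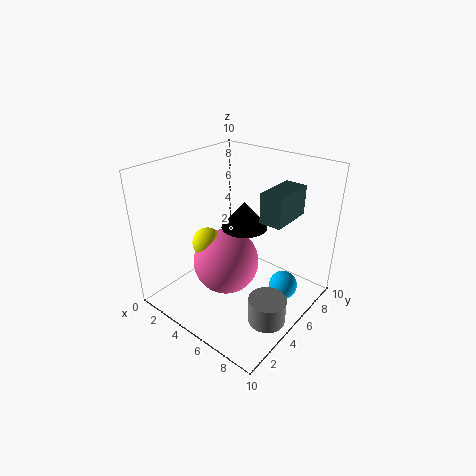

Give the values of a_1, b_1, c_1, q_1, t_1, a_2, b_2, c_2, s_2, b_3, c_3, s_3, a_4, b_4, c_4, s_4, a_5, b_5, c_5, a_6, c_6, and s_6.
a_1 = 6.75
b_1 = 5
c_1 = 6.75
q_1 = 3
t_1 = 2
a_2 = 8.5
b_2 = 3.75
c_2 = 0.5
s_2 = 1.25
b_3 = 6.5
c_3 = 1.5
s_3 = 1
a_4 = 5.75
b_4 = 4.75
c_4 = 6.25
s_4 = 1.5
a_5 = 4.75
b_5 = 4
c_5 = 3.5
a_6 = 3.75
c_6 = 5
s_6 = 1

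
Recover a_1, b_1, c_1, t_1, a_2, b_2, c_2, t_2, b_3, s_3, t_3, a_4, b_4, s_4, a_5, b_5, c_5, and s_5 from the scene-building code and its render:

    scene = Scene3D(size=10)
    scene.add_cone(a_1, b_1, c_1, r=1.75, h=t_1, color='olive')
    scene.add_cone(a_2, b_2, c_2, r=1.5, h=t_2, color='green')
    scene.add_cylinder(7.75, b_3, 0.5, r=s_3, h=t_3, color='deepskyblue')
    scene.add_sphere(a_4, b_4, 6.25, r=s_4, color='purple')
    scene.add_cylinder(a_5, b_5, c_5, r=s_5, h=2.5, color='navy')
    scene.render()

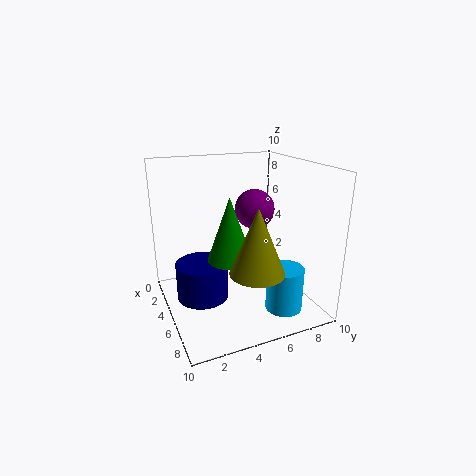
a_1 = 8, b_1 = 5, c_1 = 3.75, t_1 = 4.25, a_2 = 6, b_2 = 4, c_2 = 4, t_2 = 4.25, b_3 = 7.25, s_3 = 1.25, t_3 = 3, a_4 = 3, b_4 = 7.25, s_4 = 1.5, a_5 = 5.25, b_5 = 2.25, c_5 = 1.25, s_5 = 1.75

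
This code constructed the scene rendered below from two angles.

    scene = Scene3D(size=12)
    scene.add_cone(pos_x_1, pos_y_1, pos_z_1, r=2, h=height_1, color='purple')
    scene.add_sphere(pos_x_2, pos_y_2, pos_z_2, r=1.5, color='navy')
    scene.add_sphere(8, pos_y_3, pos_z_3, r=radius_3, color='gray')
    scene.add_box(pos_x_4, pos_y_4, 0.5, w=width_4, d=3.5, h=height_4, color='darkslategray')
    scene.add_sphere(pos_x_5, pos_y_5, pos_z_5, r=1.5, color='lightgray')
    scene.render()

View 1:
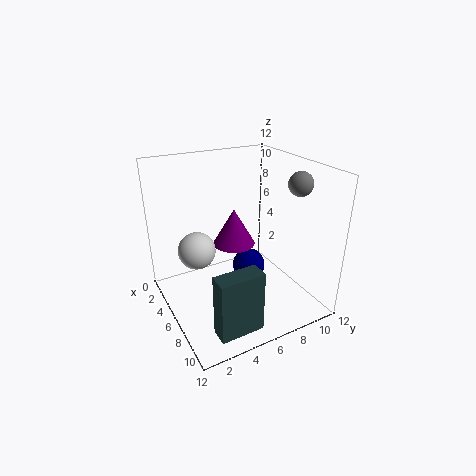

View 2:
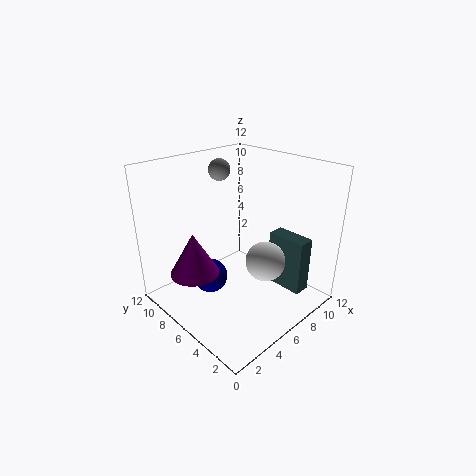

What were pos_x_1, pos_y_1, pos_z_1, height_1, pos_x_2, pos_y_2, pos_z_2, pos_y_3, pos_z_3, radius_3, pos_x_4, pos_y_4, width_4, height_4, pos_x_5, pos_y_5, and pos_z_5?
pos_x_1 = 2.5; pos_y_1 = 7.5; pos_z_1 = 3.5; height_1 = 3.5; pos_x_2 = 4.5; pos_y_2 = 8; pos_z_2 = 2; pos_y_3 = 10.5; pos_z_3 = 10.5; radius_3 = 1; pos_x_4 = 9.5; pos_y_4 = 2; width_4 = 1.5; height_4 = 5; pos_x_5 = 5.5; pos_y_5 = 2.5; pos_z_5 = 5.5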